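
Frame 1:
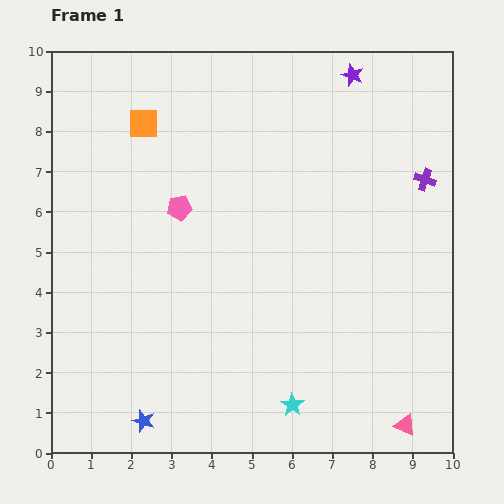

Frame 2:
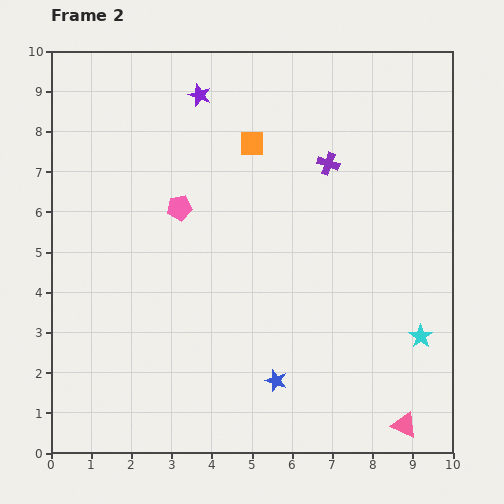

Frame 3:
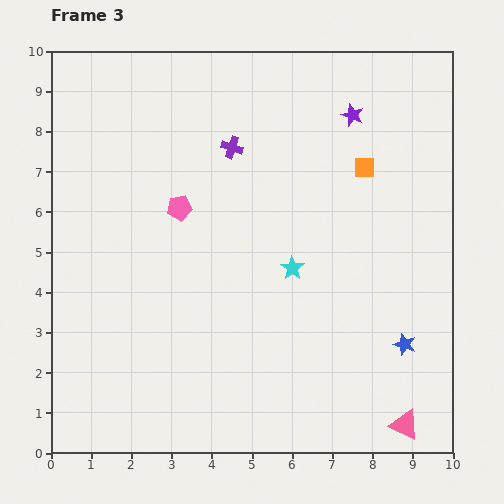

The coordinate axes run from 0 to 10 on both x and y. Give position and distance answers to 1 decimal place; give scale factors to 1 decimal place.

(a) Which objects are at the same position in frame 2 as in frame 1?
the pink pentagon, the pink triangle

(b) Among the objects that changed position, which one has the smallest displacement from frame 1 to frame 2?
the purple cross

(moved 2.4)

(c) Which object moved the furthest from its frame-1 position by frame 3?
the blue star

(moved 6.8; next 5.6)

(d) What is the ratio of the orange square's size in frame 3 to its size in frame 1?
0.7×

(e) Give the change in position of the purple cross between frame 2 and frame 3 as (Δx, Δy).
(-2.4, 0.4)

The purple cross was at (6.9, 7.2) in frame 2 and (4.5, 7.6) in frame 3.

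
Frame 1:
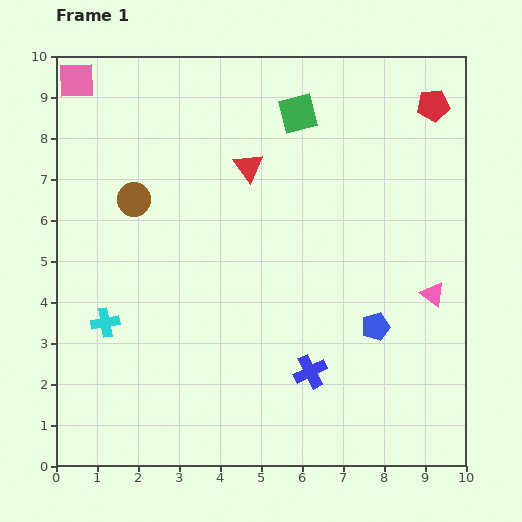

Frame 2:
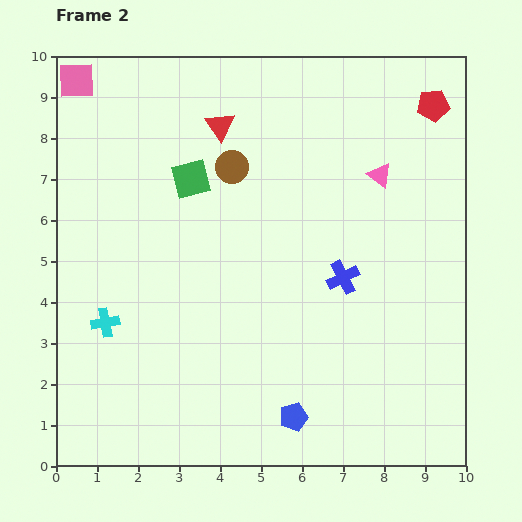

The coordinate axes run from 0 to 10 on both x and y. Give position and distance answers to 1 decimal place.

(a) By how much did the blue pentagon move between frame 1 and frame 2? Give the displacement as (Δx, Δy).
(-2.0, -2.2)

The blue pentagon was at (7.8, 3.4) in frame 1 and (5.8, 1.2) in frame 2.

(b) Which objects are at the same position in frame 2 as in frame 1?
the red pentagon, the pink square, the cyan cross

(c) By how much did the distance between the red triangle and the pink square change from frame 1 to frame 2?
-1.0

Distance in frame 1: 4.7. Distance in frame 2: 3.7.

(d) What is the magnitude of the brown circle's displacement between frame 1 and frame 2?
2.5

The brown circle moved from (1.9, 6.5) to (4.3, 7.3), a distance of √(2.4² + 0.8²) ≈ 2.5.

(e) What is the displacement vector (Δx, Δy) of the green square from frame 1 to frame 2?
(-2.6, -1.6)

The green square was at (5.9, 8.6) in frame 1 and (3.3, 7.0) in frame 2.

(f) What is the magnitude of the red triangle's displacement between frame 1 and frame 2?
1.2

The red triangle moved from (4.7, 7.3) to (4.0, 8.3), a distance of √(0.7² + 1.0²) ≈ 1.2.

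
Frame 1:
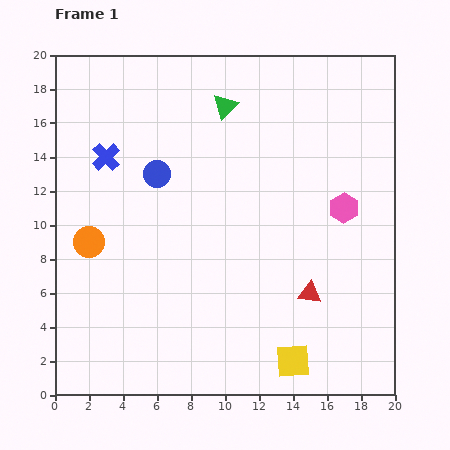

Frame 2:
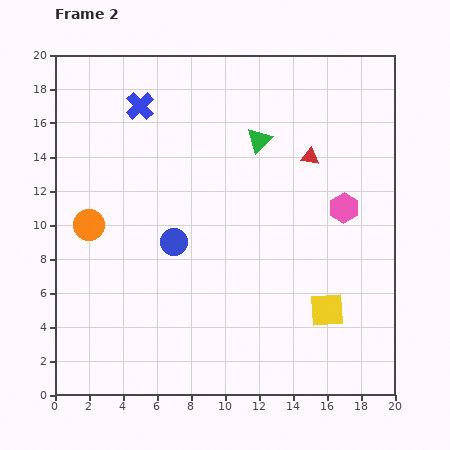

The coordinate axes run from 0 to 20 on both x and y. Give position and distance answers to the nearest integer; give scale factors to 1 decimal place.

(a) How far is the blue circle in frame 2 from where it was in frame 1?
4

The blue circle moved from (6, 13) to (7, 9), a distance of √(1² + 4²) ≈ 4.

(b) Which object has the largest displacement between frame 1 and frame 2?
the red triangle

(moved 8; next 4)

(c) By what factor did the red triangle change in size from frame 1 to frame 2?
0.8×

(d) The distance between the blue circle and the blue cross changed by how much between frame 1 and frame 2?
+5

Distance in frame 1: 3. Distance in frame 2: 8.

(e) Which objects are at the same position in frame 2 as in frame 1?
the pink hexagon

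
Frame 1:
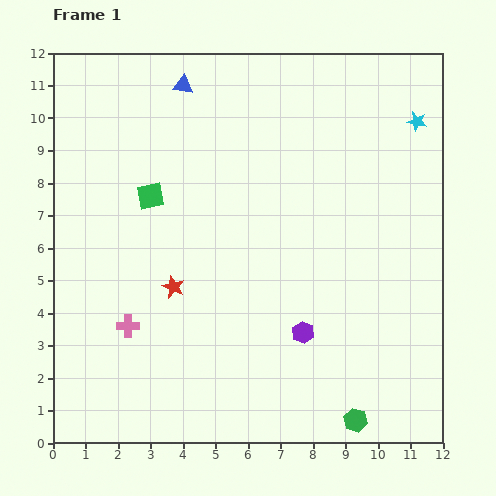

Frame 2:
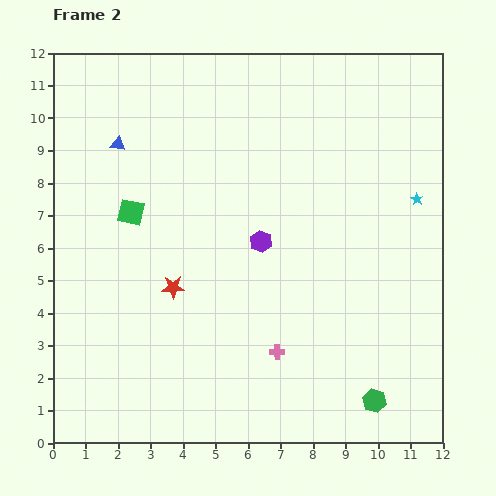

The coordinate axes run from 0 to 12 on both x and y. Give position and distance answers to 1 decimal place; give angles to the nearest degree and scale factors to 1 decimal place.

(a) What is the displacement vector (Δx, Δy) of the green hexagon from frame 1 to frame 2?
(0.6, 0.6)

The green hexagon was at (9.3, 0.7) in frame 1 and (9.9, 1.3) in frame 2.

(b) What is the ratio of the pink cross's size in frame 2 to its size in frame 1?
0.7×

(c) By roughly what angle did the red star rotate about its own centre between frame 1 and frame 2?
25° counter-clockwise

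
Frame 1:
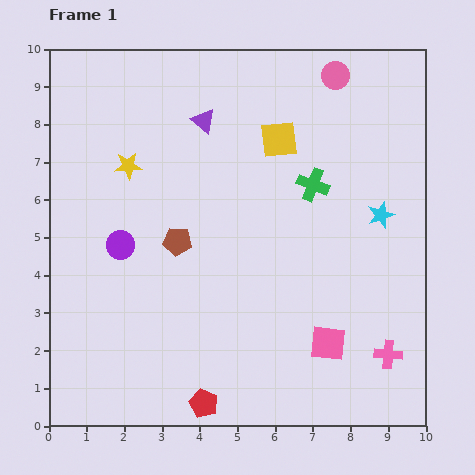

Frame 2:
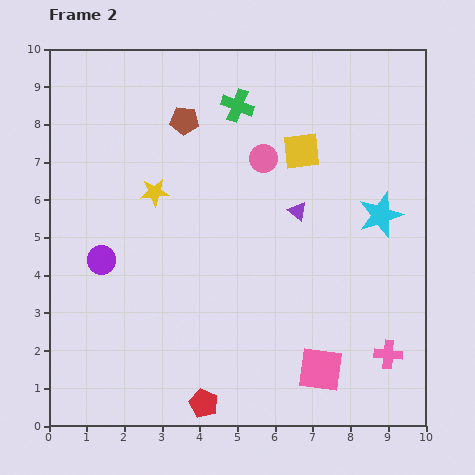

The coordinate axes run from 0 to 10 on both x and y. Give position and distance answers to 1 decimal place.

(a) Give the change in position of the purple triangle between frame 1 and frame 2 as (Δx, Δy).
(2.5, -2.4)

The purple triangle was at (4.1, 8.1) in frame 1 and (6.6, 5.7) in frame 2.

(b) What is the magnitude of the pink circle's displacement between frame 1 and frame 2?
2.9

The pink circle moved from (7.6, 9.3) to (5.7, 7.1), a distance of √(1.9² + 2.2²) ≈ 2.9.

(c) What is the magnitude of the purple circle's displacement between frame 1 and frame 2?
0.6

The purple circle moved from (1.9, 4.8) to (1.4, 4.4), a distance of √(0.5² + 0.4²) ≈ 0.6.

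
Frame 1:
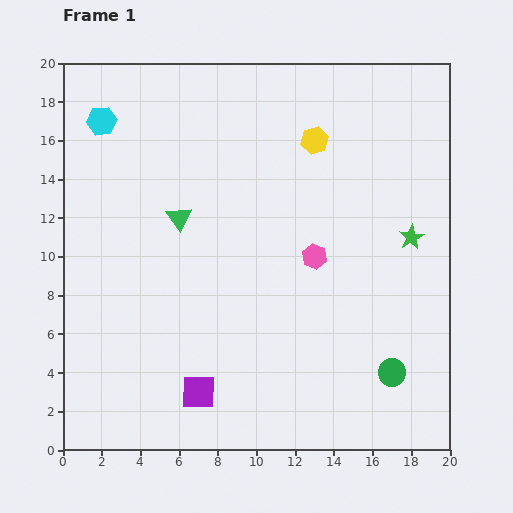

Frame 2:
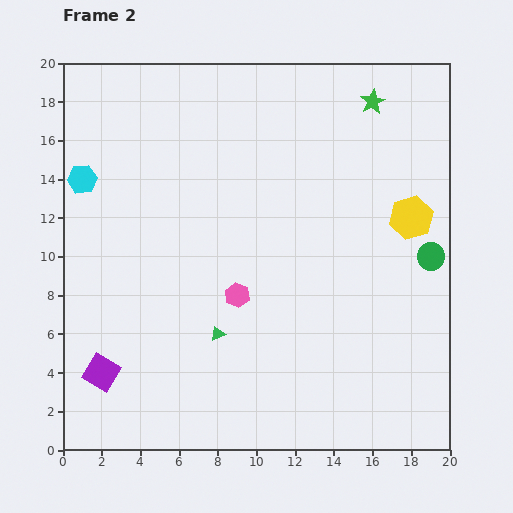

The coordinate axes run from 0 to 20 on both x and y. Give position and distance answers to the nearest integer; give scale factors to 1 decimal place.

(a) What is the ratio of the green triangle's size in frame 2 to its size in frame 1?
0.6×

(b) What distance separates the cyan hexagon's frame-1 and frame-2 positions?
3

The cyan hexagon moved from (2, 17) to (1, 14), a distance of √(1² + 3²) ≈ 3.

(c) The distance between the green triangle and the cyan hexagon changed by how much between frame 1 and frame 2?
+5

Distance in frame 1: 6. Distance in frame 2: 11.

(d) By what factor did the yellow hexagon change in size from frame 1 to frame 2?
1.6×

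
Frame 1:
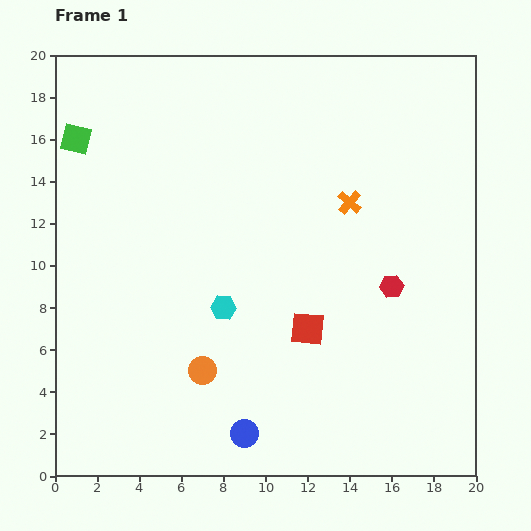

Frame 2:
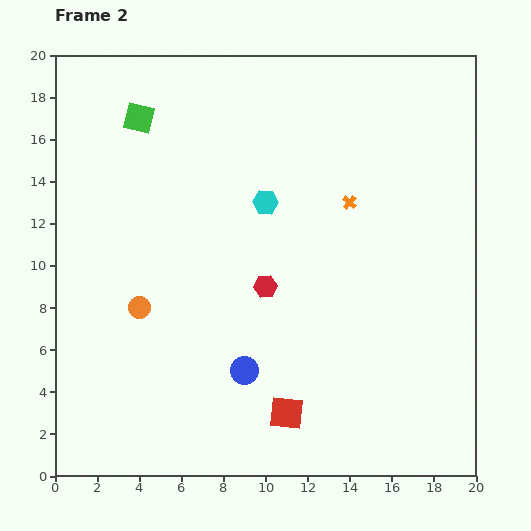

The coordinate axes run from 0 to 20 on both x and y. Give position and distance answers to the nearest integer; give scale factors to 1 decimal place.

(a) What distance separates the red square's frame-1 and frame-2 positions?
4

The red square moved from (12, 7) to (11, 3), a distance of √(1² + 4²) ≈ 4.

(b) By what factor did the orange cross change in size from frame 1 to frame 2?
0.6×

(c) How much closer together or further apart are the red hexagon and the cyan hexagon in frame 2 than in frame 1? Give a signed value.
-4

Distance in frame 1: 8. Distance in frame 2: 4.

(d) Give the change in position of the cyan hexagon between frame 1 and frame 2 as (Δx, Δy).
(2, 5)

The cyan hexagon was at (8, 8) in frame 1 and (10, 13) in frame 2.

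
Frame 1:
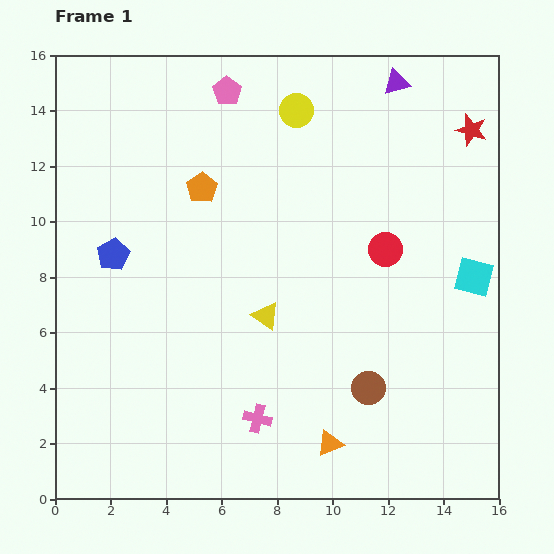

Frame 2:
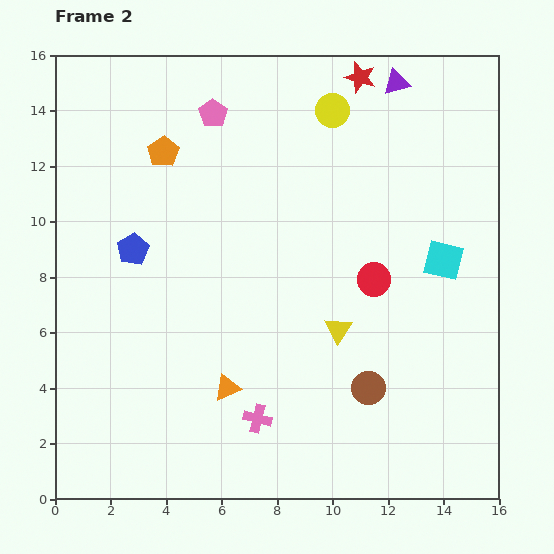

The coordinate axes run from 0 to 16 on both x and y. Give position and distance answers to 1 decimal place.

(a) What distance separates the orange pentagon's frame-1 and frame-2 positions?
1.9

The orange pentagon moved from (5.3, 11.2) to (3.9, 12.5), a distance of √(1.4² + 1.3²) ≈ 1.9.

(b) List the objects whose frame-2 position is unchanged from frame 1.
the purple triangle, the brown circle, the pink cross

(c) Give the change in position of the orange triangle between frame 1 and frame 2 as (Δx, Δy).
(-3.7, 2.0)

The orange triangle was at (9.9, 2.0) in frame 1 and (6.2, 4.0) in frame 2.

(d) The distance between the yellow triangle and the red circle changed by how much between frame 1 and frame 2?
-2.7

Distance in frame 1: 4.9. Distance in frame 2: 2.2.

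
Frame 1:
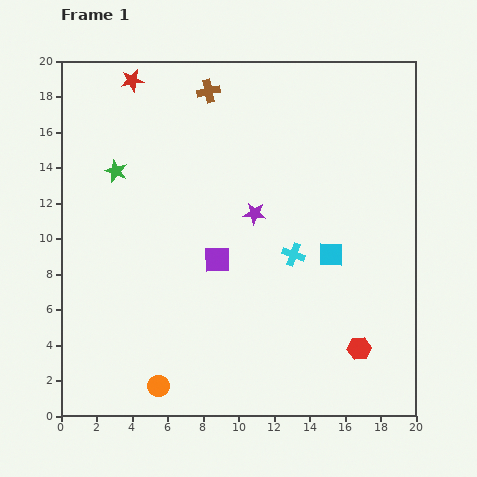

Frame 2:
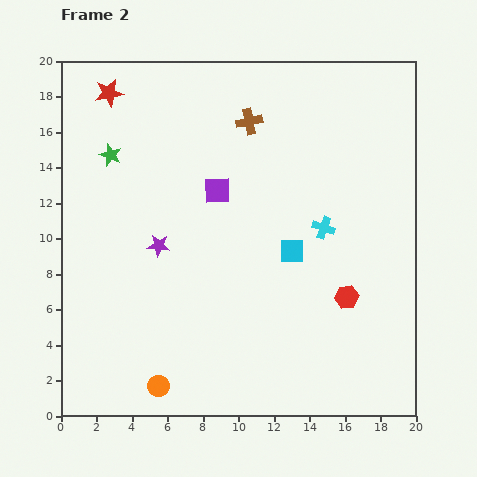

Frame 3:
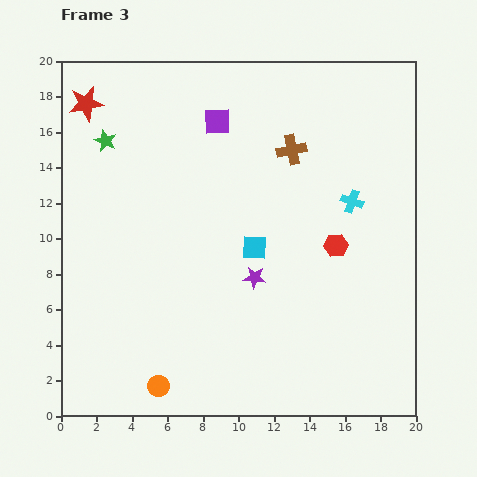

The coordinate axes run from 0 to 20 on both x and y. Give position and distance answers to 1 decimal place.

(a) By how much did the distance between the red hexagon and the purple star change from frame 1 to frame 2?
+1.4

Distance in frame 1: 9.6. Distance in frame 2: 11.0.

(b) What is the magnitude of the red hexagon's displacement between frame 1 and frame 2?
3.0

The red hexagon moved from (16.8, 3.8) to (16.1, 6.7), a distance of √(0.7² + 2.9²) ≈ 3.0.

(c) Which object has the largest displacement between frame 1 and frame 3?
the purple square

(moved 7.8; next 5.9)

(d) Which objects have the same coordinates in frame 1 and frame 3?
the orange circle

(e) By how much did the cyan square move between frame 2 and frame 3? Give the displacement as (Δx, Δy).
(-2.1, 0.2)

The cyan square was at (13.0, 9.3) in frame 2 and (10.9, 9.5) in frame 3.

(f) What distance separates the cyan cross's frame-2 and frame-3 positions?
2.2

The cyan cross moved from (14.8, 10.6) to (16.4, 12.1), a distance of √(1.6² + 1.5²) ≈ 2.2.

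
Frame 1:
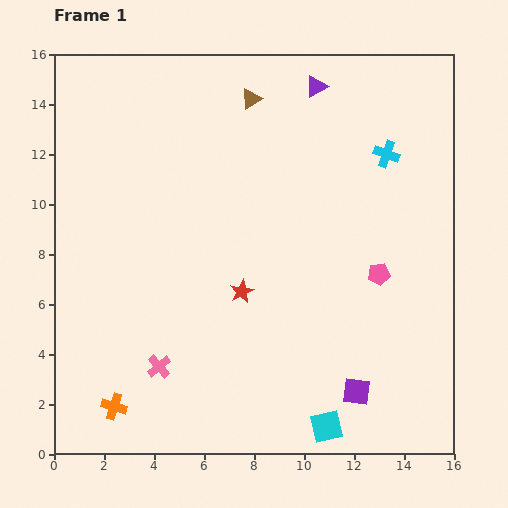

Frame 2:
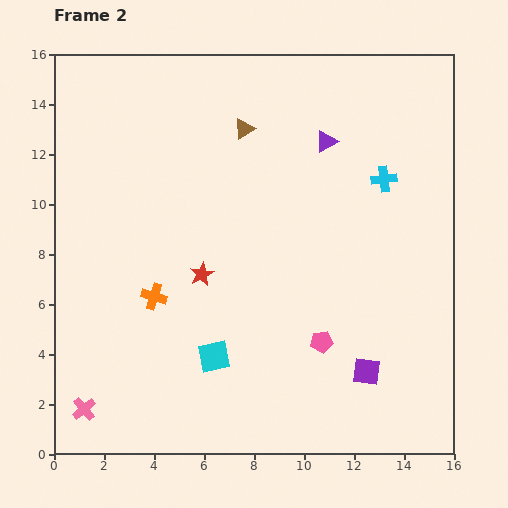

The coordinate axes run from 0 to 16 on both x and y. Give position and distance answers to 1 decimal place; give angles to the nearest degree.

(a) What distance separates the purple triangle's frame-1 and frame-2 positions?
2.2

The purple triangle moved from (10.5, 14.7) to (10.9, 12.5), a distance of √(0.4² + 2.2²) ≈ 2.2.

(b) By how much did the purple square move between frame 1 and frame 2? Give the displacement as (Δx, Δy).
(0.4, 0.8)

The purple square was at (12.1, 2.5) in frame 1 and (12.5, 3.3) in frame 2.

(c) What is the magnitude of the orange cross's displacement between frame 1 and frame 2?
4.7

The orange cross moved from (2.4, 1.9) to (4.0, 6.3), a distance of √(1.6² + 4.4²) ≈ 4.7.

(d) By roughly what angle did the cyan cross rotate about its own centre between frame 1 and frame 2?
28° counter-clockwise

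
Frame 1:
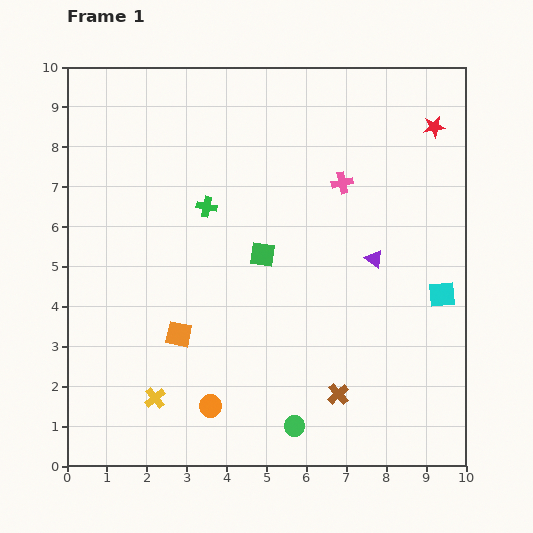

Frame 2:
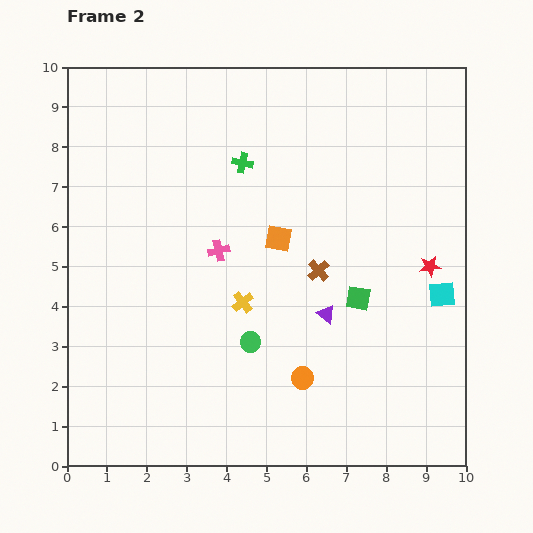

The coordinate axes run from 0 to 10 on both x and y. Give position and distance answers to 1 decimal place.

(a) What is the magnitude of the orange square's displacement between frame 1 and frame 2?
3.5

The orange square moved from (2.8, 3.3) to (5.3, 5.7), a distance of √(2.5² + 2.4²) ≈ 3.5.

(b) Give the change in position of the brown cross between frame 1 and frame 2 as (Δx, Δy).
(-0.5, 3.1)

The brown cross was at (6.8, 1.8) in frame 1 and (6.3, 4.9) in frame 2.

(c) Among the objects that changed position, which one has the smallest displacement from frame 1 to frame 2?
the green cross

(moved 1.4)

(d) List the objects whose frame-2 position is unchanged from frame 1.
the cyan square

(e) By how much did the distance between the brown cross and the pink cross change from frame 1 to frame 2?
-2.8

Distance in frame 1: 5.3. Distance in frame 2: 2.5.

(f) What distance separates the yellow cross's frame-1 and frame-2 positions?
3.3

The yellow cross moved from (2.2, 1.7) to (4.4, 4.1), a distance of √(2.2² + 2.4²) ≈ 3.3.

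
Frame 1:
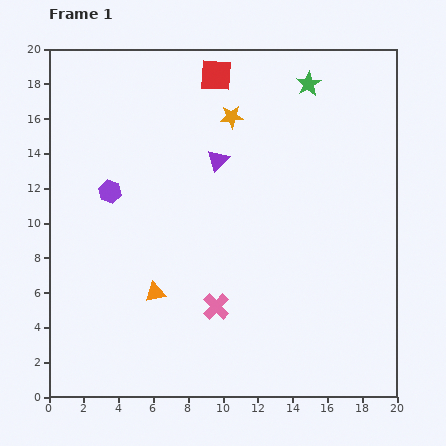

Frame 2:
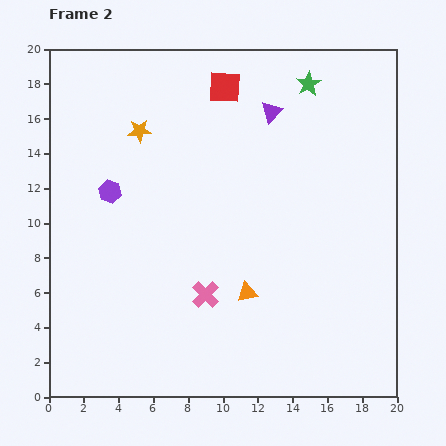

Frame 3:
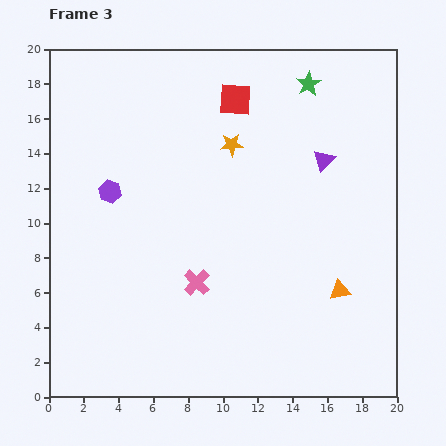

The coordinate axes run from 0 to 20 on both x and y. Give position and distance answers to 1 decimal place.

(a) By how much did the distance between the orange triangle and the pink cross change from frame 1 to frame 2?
-1.2

Distance in frame 1: 3.6. Distance in frame 2: 2.4.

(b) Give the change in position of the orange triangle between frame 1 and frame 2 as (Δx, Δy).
(5.3, 0.0)

The orange triangle was at (6.1, 6.0) in frame 1 and (11.4, 6.0) in frame 2.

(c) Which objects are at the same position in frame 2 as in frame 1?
the green star, the purple hexagon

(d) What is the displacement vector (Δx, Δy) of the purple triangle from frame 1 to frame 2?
(3.1, 2.8)

The purple triangle was at (9.7, 13.6) in frame 1 and (12.8, 16.4) in frame 2.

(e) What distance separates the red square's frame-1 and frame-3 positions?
1.8

The red square moved from (9.6, 18.5) to (10.7, 17.1), a distance of √(1.1² + 1.4²) ≈ 1.8.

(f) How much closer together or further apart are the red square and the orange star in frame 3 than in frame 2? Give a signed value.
-2.9

Distance in frame 2: 5.5. Distance in frame 3: 2.6.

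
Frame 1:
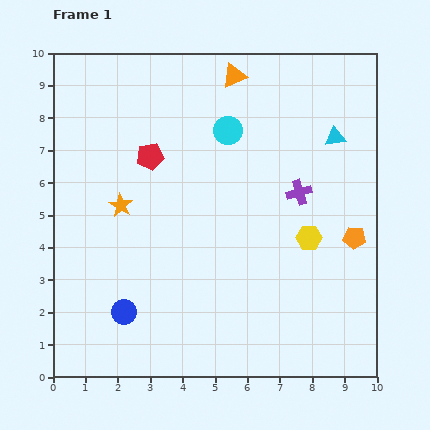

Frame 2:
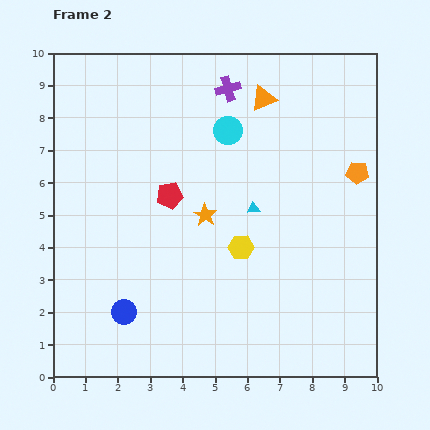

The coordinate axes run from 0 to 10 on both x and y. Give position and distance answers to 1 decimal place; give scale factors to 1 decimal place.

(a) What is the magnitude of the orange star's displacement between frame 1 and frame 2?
2.6

The orange star moved from (2.1, 5.3) to (4.7, 5.0), a distance of √(2.6² + 0.3²) ≈ 2.6.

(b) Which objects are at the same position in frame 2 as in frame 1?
the blue circle, the cyan circle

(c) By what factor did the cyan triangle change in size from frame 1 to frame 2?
0.6×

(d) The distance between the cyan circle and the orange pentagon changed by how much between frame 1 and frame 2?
-0.9

Distance in frame 1: 5.1. Distance in frame 2: 4.2.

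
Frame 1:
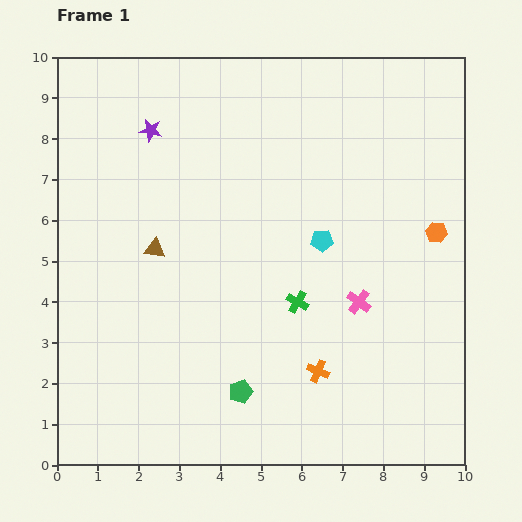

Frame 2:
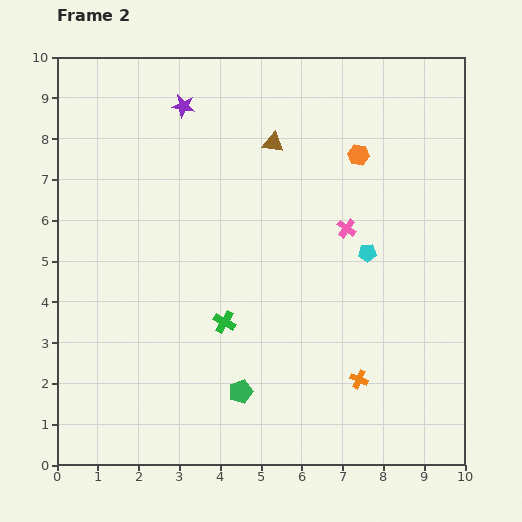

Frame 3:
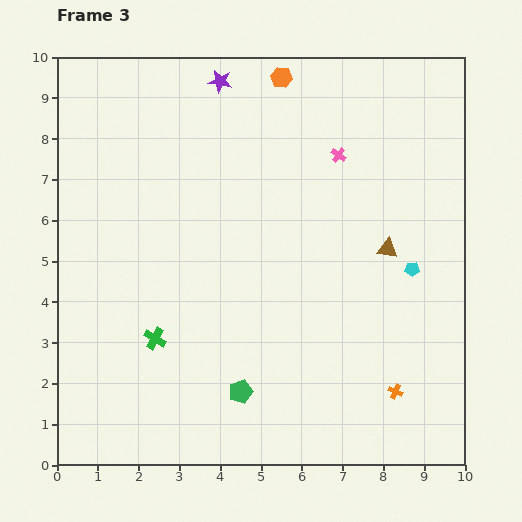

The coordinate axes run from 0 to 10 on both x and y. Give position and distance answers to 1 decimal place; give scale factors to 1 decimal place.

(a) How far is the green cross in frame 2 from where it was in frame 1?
1.9

The green cross moved from (5.9, 4.0) to (4.1, 3.5), a distance of √(1.8² + 0.5²) ≈ 1.9.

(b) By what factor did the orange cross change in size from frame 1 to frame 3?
0.7×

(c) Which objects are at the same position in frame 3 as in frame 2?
the green pentagon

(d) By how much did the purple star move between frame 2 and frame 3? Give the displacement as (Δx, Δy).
(0.9, 0.6)

The purple star was at (3.1, 8.8) in frame 2 and (4.0, 9.4) in frame 3.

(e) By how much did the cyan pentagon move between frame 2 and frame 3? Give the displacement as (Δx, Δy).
(1.1, -0.4)

The cyan pentagon was at (7.6, 5.2) in frame 2 and (8.7, 4.8) in frame 3.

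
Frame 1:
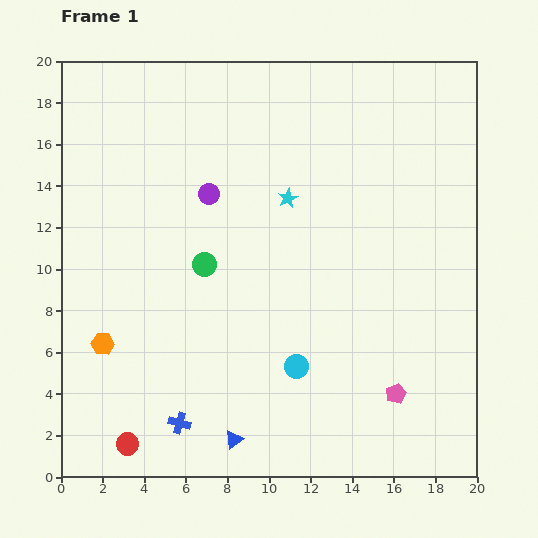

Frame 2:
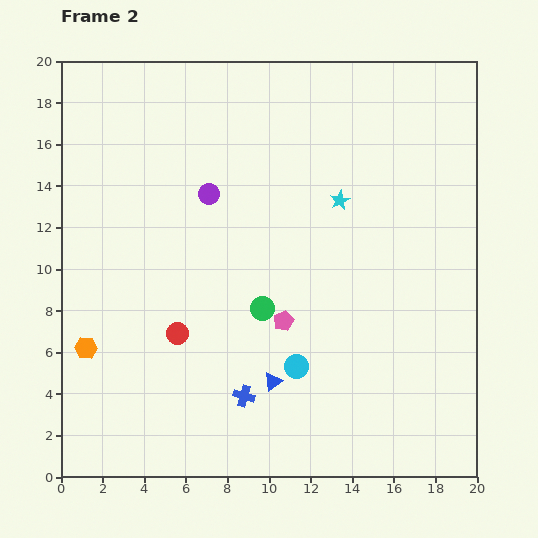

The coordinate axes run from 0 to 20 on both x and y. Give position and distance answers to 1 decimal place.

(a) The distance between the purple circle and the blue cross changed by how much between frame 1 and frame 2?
-1.3

Distance in frame 1: 11.1. Distance in frame 2: 9.8.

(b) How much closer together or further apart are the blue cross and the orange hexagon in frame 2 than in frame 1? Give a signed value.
+2.6

Distance in frame 1: 5.3. Distance in frame 2: 7.9.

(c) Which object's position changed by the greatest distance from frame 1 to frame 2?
the pink pentagon

(moved 6.4; next 5.8)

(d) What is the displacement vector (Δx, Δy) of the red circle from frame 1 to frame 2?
(2.4, 5.3)

The red circle was at (3.2, 1.6) in frame 1 and (5.6, 6.9) in frame 2.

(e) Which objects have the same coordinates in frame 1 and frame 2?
the purple circle, the cyan circle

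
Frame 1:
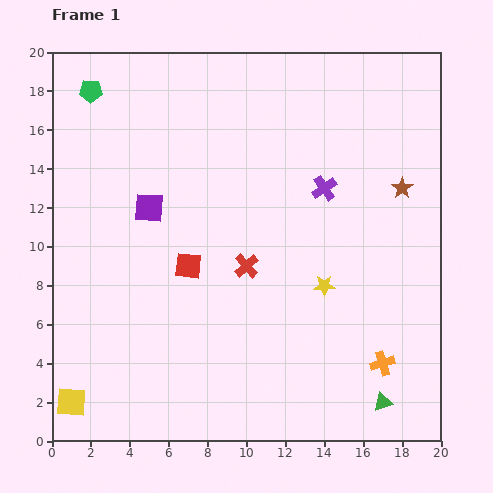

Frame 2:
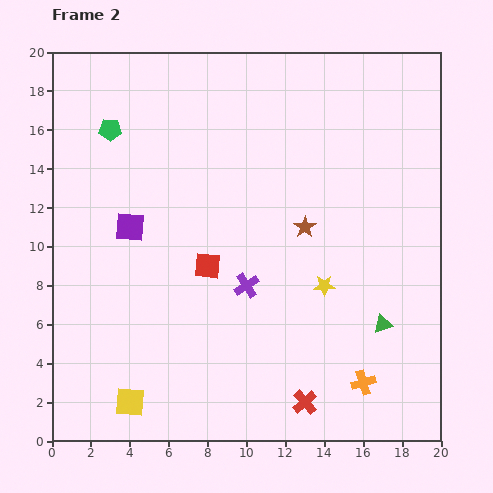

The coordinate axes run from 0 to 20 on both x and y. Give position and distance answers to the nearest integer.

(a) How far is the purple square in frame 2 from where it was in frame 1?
1

The purple square moved from (5, 12) to (4, 11), a distance of √(1² + 1²) ≈ 1.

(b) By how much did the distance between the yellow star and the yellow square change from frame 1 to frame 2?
-2

Distance in frame 1: 14. Distance in frame 2: 12.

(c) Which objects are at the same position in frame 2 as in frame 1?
the yellow star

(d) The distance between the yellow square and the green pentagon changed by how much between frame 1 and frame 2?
-2

Distance in frame 1: 16. Distance in frame 2: 14.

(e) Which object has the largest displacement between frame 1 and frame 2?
the red cross

(moved 8; next 6)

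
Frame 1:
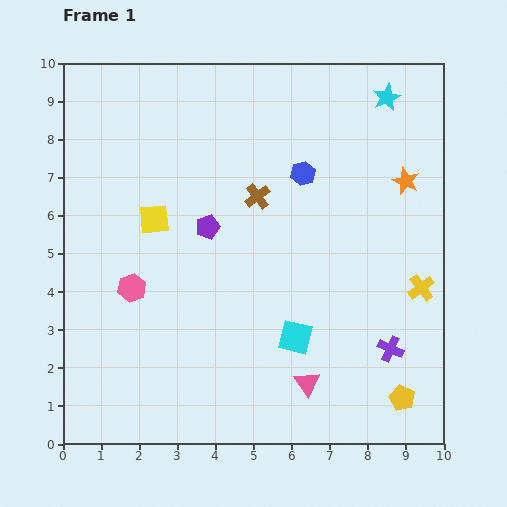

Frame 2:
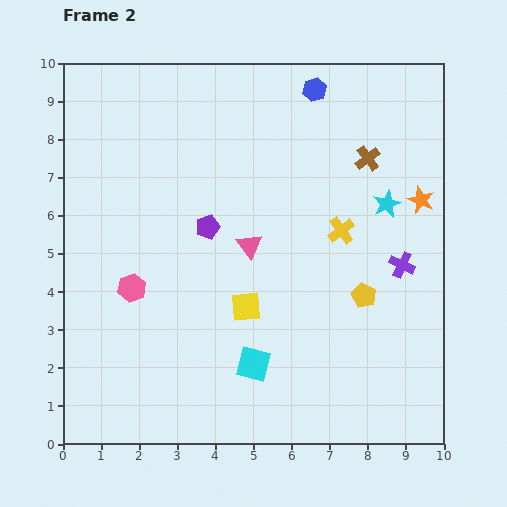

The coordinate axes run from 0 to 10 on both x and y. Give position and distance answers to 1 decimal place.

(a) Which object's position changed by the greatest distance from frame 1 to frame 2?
the pink triangle

(moved 3.9; next 3.3)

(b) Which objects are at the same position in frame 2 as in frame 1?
the purple pentagon, the pink hexagon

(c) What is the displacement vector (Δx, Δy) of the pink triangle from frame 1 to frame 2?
(-1.5, 3.6)

The pink triangle was at (6.4, 1.6) in frame 1 and (4.9, 5.2) in frame 2.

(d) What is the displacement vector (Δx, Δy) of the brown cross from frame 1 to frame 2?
(2.9, 1.0)

The brown cross was at (5.1, 6.5) in frame 1 and (8.0, 7.5) in frame 2.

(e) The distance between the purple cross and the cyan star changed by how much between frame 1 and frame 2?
-5.0

Distance in frame 1: 6.6. Distance in frame 2: 1.6.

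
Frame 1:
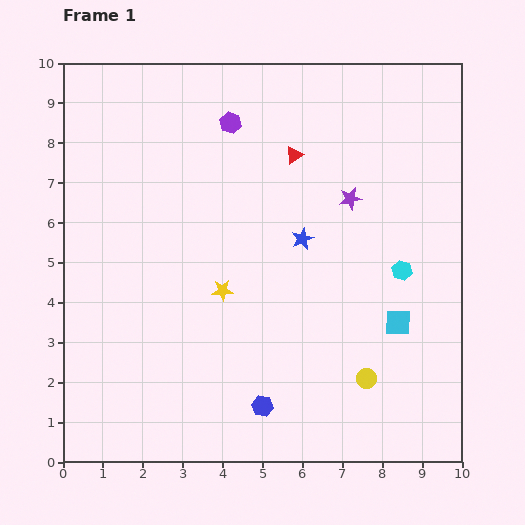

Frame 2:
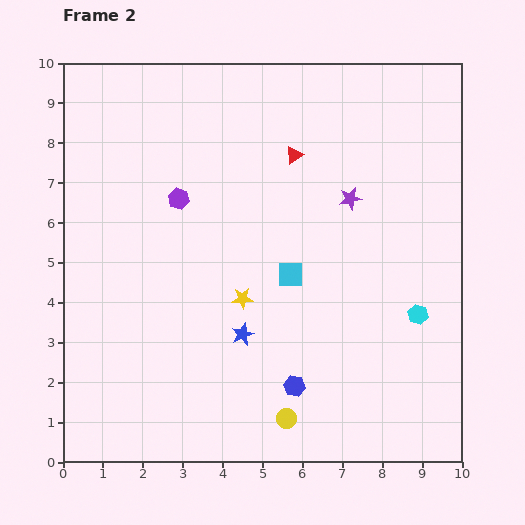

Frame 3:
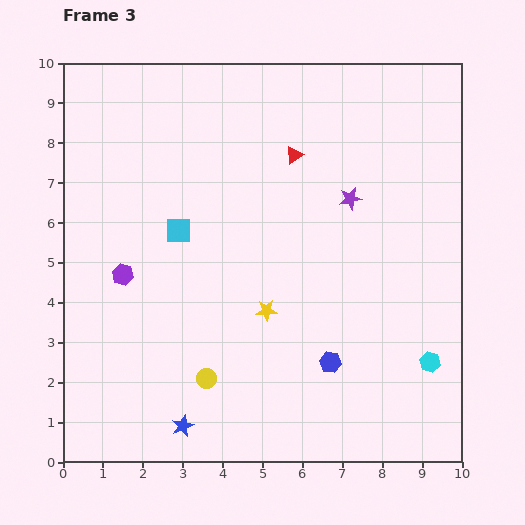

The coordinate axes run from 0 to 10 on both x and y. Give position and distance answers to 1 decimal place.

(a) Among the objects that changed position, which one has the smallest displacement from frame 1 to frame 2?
the yellow star

(moved 0.5)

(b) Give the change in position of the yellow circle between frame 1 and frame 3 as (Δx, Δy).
(-4.0, 0.0)

The yellow circle was at (7.6, 2.1) in frame 1 and (3.6, 2.1) in frame 3.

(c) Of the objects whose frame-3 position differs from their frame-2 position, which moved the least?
the yellow star

(moved 0.7)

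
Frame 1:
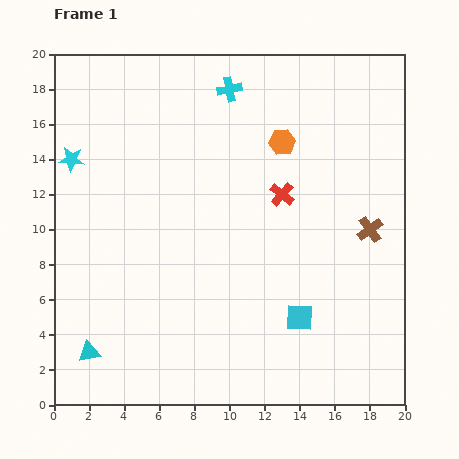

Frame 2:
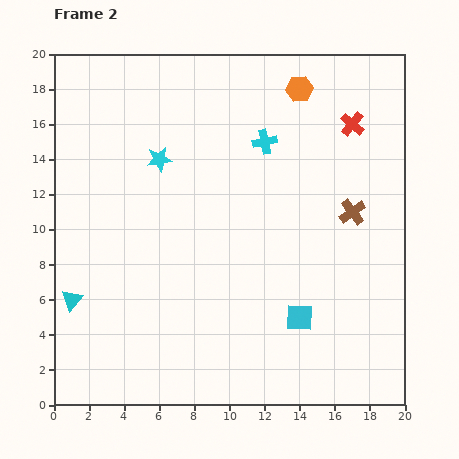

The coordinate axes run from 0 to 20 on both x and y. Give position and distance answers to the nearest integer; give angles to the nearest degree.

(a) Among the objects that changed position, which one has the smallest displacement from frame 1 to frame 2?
the brown cross

(moved 1)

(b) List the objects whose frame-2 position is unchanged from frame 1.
the cyan square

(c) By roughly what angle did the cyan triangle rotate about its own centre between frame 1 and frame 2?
37° counter-clockwise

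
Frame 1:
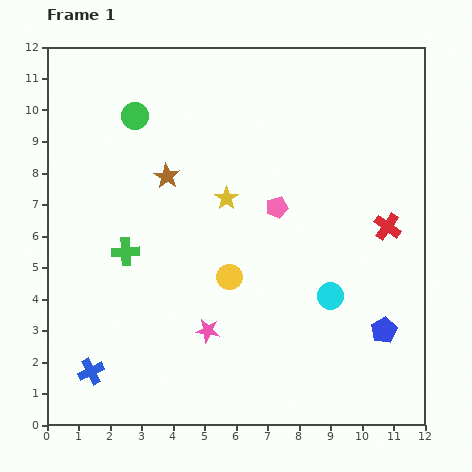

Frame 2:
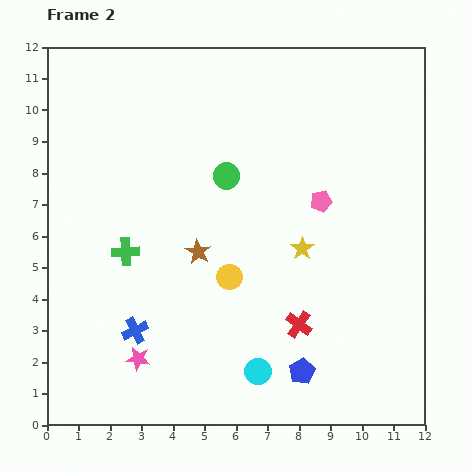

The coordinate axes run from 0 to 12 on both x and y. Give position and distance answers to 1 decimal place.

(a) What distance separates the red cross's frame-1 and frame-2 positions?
4.2

The red cross moved from (10.8, 6.3) to (8.0, 3.2), a distance of √(2.8² + 3.1²) ≈ 4.2.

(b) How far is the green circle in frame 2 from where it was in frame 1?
3.5

The green circle moved from (2.8, 9.8) to (5.7, 7.9), a distance of √(2.9² + 1.9²) ≈ 3.5.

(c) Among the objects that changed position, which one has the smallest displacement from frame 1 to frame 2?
the pink pentagon

(moved 1.4)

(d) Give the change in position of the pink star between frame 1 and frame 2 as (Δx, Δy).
(-2.2, -0.9)

The pink star was at (5.1, 3.0) in frame 1 and (2.9, 2.1) in frame 2.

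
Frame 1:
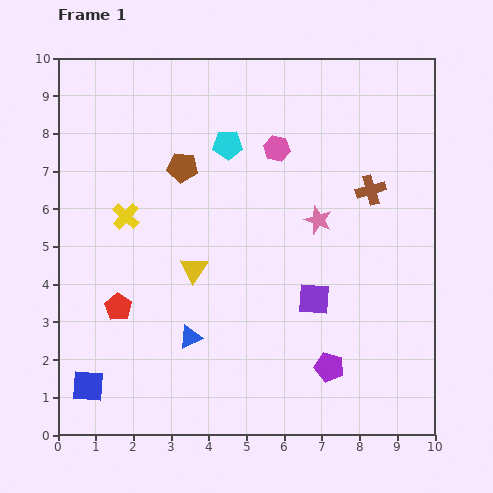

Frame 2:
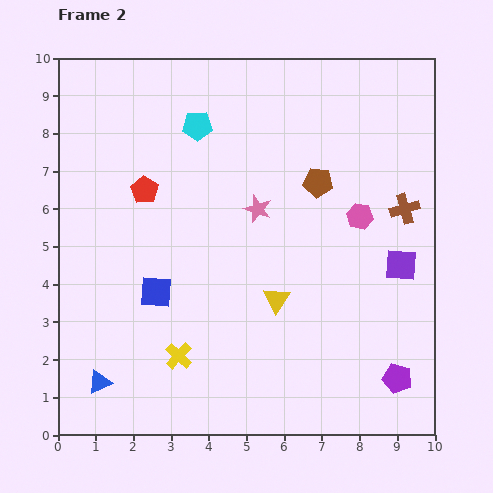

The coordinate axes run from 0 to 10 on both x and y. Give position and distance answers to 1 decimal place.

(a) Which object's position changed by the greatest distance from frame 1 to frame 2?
the yellow cross

(moved 4.0; next 3.6)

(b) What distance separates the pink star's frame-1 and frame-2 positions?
1.6

The pink star moved from (6.9, 5.7) to (5.3, 6.0), a distance of √(1.6² + 0.3²) ≈ 1.6.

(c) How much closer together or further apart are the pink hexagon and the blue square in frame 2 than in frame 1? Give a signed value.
-2.2

Distance in frame 1: 8.0. Distance in frame 2: 5.8.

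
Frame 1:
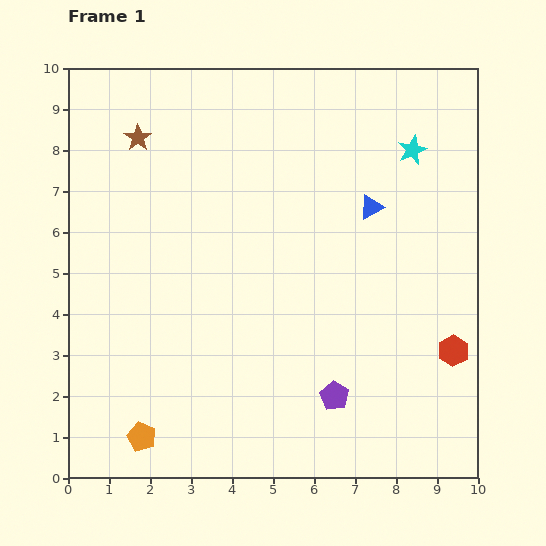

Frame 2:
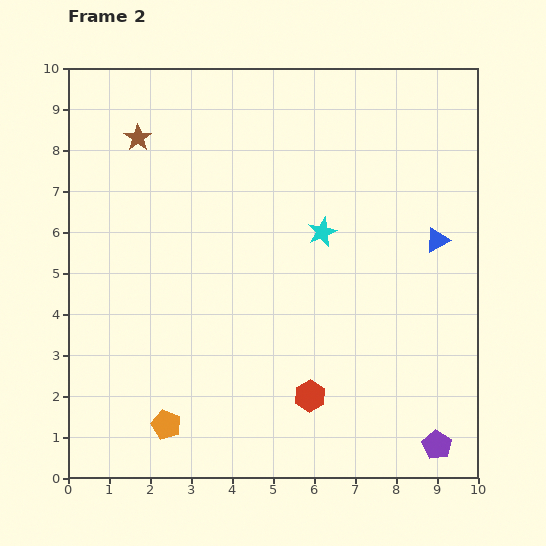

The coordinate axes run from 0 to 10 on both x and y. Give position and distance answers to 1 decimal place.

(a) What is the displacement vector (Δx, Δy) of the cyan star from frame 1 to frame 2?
(-2.2, -2.0)

The cyan star was at (8.4, 8.0) in frame 1 and (6.2, 6.0) in frame 2.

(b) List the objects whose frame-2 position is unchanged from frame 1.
the brown star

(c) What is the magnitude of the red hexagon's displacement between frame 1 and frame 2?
3.7

The red hexagon moved from (9.4, 3.1) to (5.9, 2.0), a distance of √(3.5² + 1.1²) ≈ 3.7.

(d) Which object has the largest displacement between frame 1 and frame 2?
the red hexagon

(moved 3.7; next 3.0)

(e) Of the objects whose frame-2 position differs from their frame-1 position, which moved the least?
the orange pentagon

(moved 0.7)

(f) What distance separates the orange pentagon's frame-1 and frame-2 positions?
0.7

The orange pentagon moved from (1.8, 1.0) to (2.4, 1.3), a distance of √(0.6² + 0.3²) ≈ 0.7.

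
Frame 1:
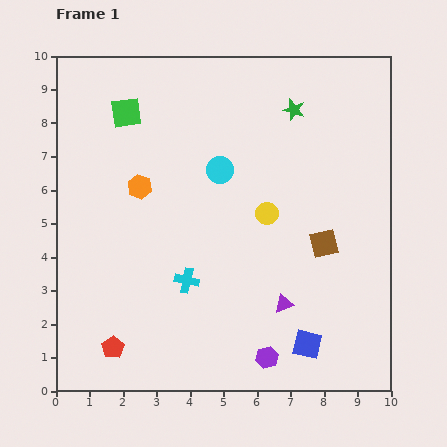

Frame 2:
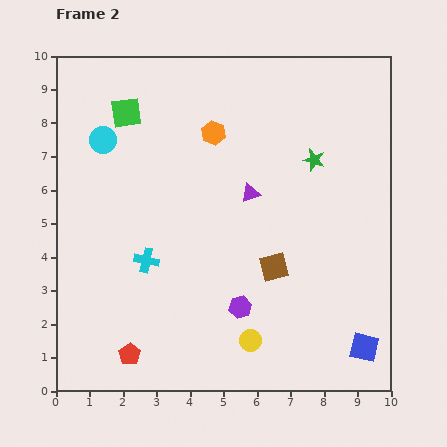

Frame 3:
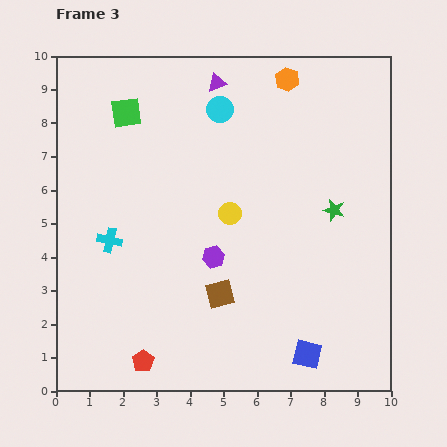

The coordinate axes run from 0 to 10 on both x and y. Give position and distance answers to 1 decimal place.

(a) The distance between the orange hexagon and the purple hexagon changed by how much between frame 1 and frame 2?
-1.1

Distance in frame 1: 6.4. Distance in frame 2: 5.3.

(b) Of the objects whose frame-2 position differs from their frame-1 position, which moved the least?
the red pentagon

(moved 0.5)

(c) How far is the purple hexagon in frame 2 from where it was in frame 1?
1.7

The purple hexagon moved from (6.3, 1.0) to (5.5, 2.5), a distance of √(0.8² + 1.5²) ≈ 1.7.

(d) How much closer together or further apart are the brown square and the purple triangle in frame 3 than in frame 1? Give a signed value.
+4.1

Distance in frame 1: 2.2. Distance in frame 3: 6.3.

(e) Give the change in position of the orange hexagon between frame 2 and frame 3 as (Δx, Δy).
(2.2, 1.6)

The orange hexagon was at (4.7, 7.7) in frame 2 and (6.9, 9.3) in frame 3.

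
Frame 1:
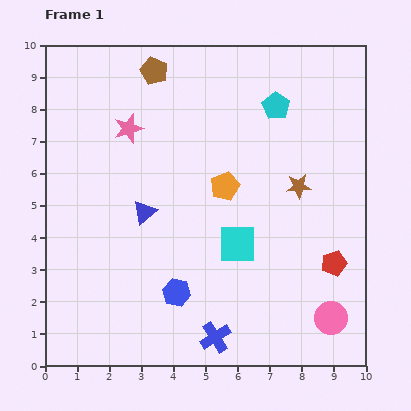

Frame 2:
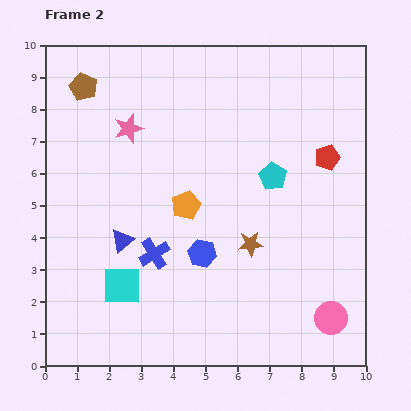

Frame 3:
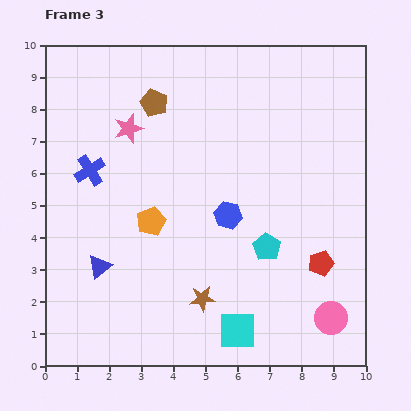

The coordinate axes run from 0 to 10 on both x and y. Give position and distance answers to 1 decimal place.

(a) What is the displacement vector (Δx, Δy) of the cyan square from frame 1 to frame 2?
(-3.6, -1.3)

The cyan square was at (6.0, 3.8) in frame 1 and (2.4, 2.5) in frame 2.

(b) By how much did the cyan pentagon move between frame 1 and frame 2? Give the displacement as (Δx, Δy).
(-0.1, -2.2)

The cyan pentagon was at (7.2, 8.1) in frame 1 and (7.1, 5.9) in frame 2.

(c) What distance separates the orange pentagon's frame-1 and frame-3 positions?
2.5

The orange pentagon moved from (5.6, 5.6) to (3.3, 4.5), a distance of √(2.3² + 1.1²) ≈ 2.5.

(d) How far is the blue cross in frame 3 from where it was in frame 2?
3.3

The blue cross moved from (3.4, 3.5) to (1.4, 6.1), a distance of √(2.0² + 2.6²) ≈ 3.3.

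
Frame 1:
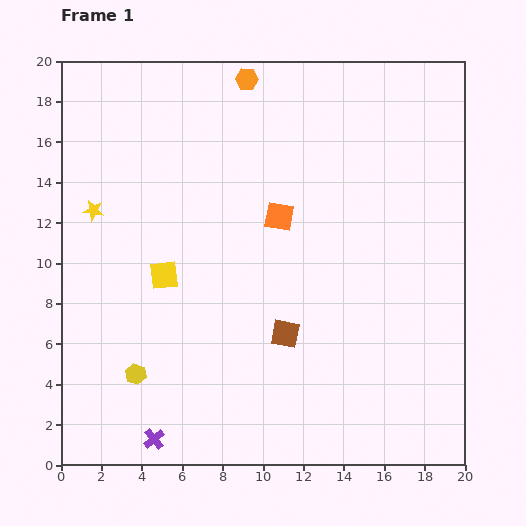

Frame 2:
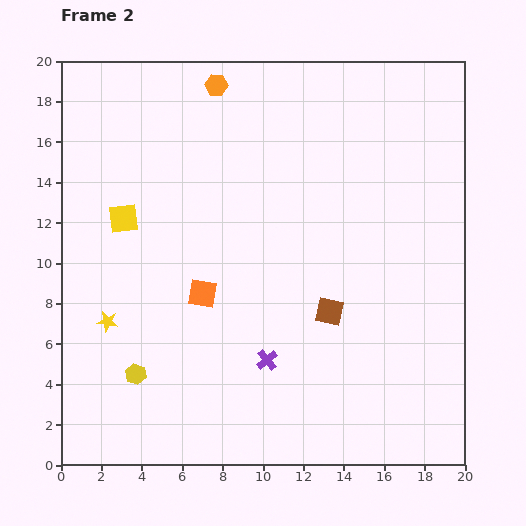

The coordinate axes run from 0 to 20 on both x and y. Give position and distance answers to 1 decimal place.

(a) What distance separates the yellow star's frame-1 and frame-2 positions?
5.5

The yellow star moved from (1.6, 12.6) to (2.3, 7.1), a distance of √(0.7² + 5.5²) ≈ 5.5.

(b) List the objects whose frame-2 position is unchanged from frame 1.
the yellow hexagon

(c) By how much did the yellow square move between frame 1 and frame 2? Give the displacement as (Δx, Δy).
(-2.0, 2.8)

The yellow square was at (5.1, 9.4) in frame 1 and (3.1, 12.2) in frame 2.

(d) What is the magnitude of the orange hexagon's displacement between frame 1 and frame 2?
1.5

The orange hexagon moved from (9.2, 19.1) to (7.7, 18.8), a distance of √(1.5² + 0.3²) ≈ 1.5.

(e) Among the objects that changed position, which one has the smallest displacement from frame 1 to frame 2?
the orange hexagon

(moved 1.5)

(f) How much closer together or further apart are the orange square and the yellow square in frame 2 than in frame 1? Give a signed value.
-1.0

Distance in frame 1: 6.4. Distance in frame 2: 5.4.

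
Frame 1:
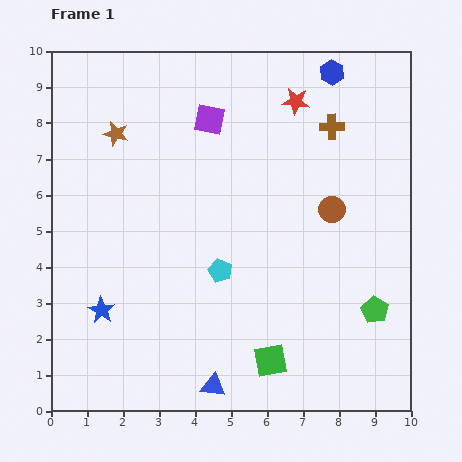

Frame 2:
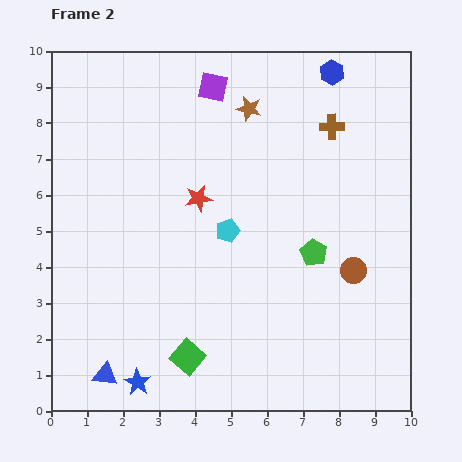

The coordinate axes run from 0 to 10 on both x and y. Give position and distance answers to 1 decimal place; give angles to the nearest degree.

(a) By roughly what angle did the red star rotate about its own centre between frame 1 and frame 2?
18° counter-clockwise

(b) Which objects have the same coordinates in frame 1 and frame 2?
the blue hexagon, the brown cross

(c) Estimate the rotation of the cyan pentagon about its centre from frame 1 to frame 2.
30° clockwise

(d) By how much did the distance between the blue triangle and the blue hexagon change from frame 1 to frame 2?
+1.2

Distance in frame 1: 9.3. Distance in frame 2: 10.5.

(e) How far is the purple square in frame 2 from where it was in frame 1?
0.9

The purple square moved from (4.4, 8.1) to (4.5, 9.0), a distance of √(0.1² + 0.9²) ≈ 0.9.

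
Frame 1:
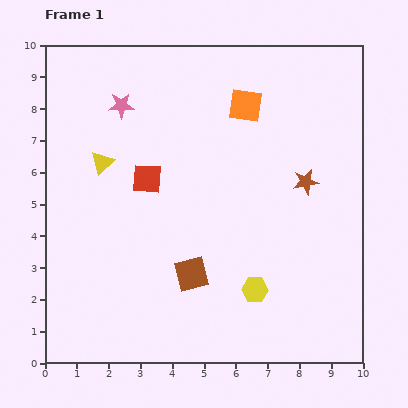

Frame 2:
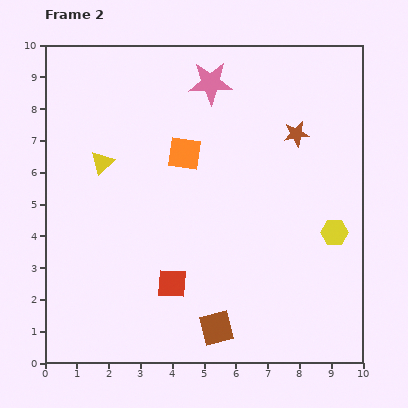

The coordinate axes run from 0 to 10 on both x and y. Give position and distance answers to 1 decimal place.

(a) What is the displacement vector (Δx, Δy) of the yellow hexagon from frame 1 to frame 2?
(2.5, 1.8)

The yellow hexagon was at (6.6, 2.3) in frame 1 and (9.1, 4.1) in frame 2.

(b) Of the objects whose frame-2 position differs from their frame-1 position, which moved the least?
the brown star

(moved 1.5)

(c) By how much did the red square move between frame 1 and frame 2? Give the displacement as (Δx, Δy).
(0.8, -3.3)

The red square was at (3.2, 5.8) in frame 1 and (4.0, 2.5) in frame 2.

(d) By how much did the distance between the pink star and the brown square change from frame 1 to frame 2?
+2.0

Distance in frame 1: 5.7. Distance in frame 2: 7.7.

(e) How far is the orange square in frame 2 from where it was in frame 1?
2.4

The orange square moved from (6.3, 8.1) to (4.4, 6.6), a distance of √(1.9² + 1.5²) ≈ 2.4.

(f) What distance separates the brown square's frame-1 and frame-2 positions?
1.9

The brown square moved from (4.6, 2.8) to (5.4, 1.1), a distance of √(0.8² + 1.7²) ≈ 1.9.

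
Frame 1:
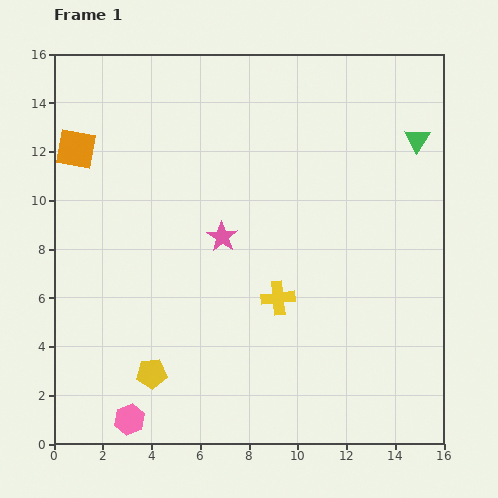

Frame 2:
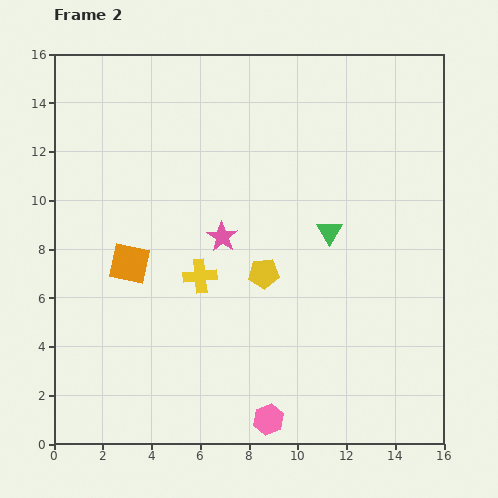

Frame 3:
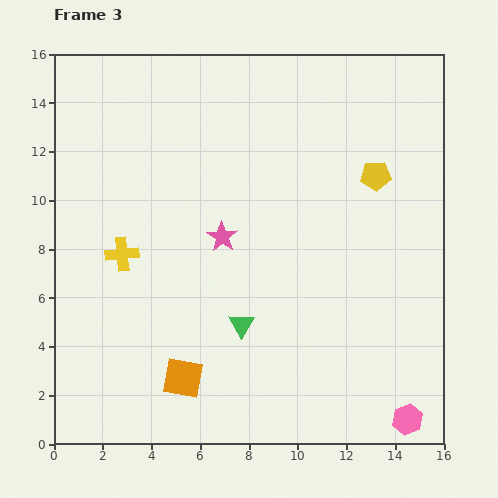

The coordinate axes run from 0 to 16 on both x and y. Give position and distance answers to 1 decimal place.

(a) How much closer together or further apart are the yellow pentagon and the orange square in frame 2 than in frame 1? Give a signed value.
-4.2

Distance in frame 1: 9.7. Distance in frame 2: 5.5.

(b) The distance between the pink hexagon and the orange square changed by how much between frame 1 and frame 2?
-2.7

Distance in frame 1: 11.3. Distance in frame 2: 8.6.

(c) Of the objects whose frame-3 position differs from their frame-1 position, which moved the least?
the yellow cross

(moved 6.6)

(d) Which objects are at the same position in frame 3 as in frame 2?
the pink star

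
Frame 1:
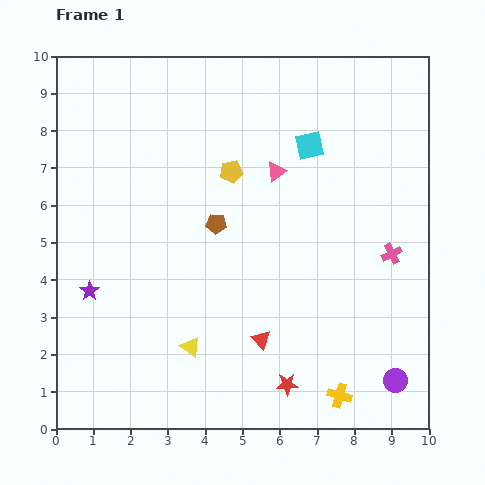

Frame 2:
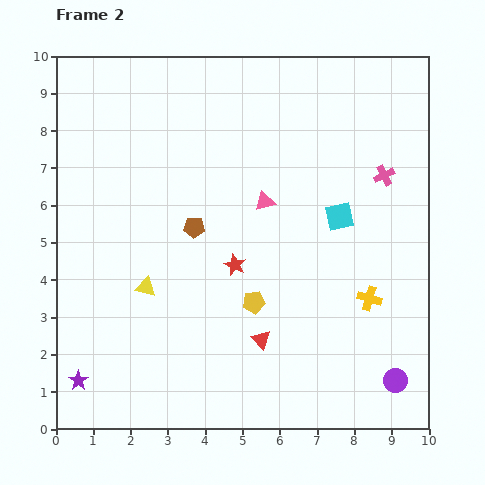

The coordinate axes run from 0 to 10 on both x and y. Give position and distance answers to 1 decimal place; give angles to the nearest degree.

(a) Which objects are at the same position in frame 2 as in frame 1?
the red triangle, the purple circle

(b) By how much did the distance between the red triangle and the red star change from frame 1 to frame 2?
+0.7

Distance in frame 1: 1.4. Distance in frame 2: 2.1.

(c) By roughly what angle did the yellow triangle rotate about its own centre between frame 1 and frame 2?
23° counter-clockwise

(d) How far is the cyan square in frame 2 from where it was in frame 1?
2.1

The cyan square moved from (6.8, 7.6) to (7.6, 5.7), a distance of √(0.8² + 1.9²) ≈ 2.1.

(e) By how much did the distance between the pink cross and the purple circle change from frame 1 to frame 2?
+2.1

Distance in frame 1: 3.4. Distance in frame 2: 5.5.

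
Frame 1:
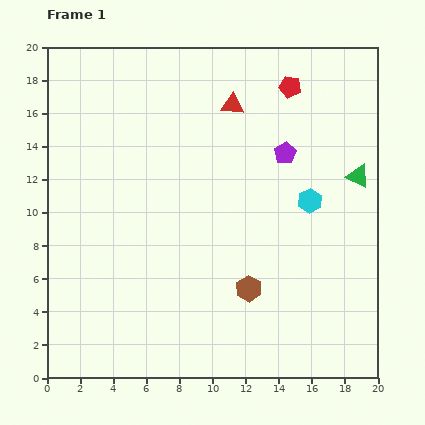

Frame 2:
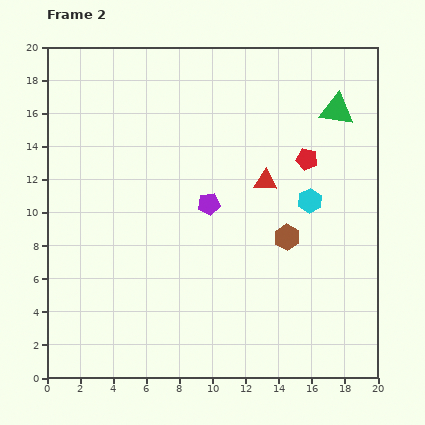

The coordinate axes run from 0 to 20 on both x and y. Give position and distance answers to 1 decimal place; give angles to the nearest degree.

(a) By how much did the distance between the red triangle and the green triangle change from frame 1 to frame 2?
-2.6

Distance in frame 1: 8.7. Distance in frame 2: 6.1.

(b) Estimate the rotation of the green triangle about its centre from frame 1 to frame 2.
17° counter-clockwise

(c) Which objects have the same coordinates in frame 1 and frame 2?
the cyan hexagon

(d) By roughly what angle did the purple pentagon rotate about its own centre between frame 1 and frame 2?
24° clockwise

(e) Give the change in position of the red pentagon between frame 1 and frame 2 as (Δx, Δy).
(1.0, -4.4)

The red pentagon was at (14.7, 17.6) in frame 1 and (15.7, 13.2) in frame 2.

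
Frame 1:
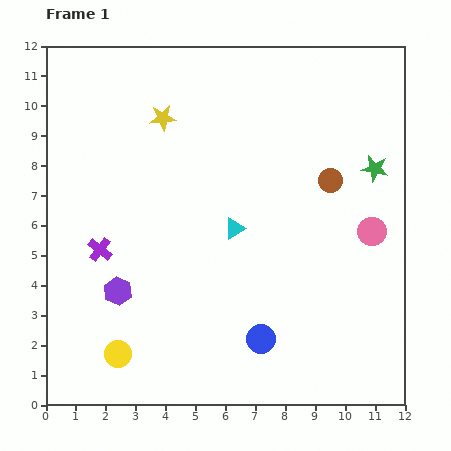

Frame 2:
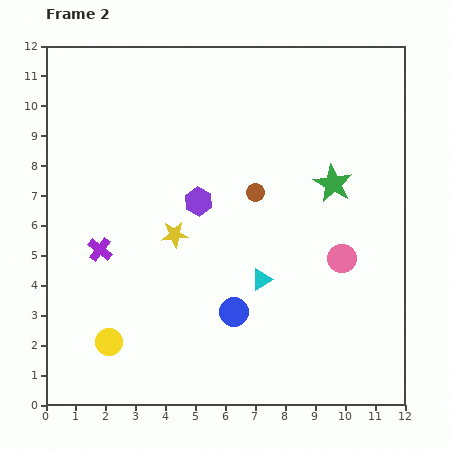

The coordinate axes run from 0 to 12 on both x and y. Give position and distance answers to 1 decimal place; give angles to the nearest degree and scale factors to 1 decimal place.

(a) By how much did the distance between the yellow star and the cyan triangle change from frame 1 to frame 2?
-1.1

Distance in frame 1: 4.4. Distance in frame 2: 3.3.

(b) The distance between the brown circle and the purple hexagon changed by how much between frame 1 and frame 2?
-6.1

Distance in frame 1: 8.0. Distance in frame 2: 1.9.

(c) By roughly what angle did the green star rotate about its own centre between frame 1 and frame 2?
20° clockwise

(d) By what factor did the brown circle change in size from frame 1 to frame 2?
0.7×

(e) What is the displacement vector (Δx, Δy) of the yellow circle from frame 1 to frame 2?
(-0.3, 0.4)

The yellow circle was at (2.4, 1.7) in frame 1 and (2.1, 2.1) in frame 2.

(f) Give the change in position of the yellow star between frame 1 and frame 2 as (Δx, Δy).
(0.4, -3.9)

The yellow star was at (3.9, 9.6) in frame 1 and (4.3, 5.7) in frame 2.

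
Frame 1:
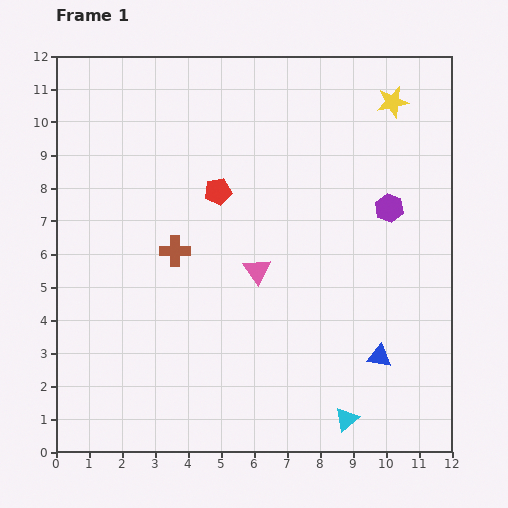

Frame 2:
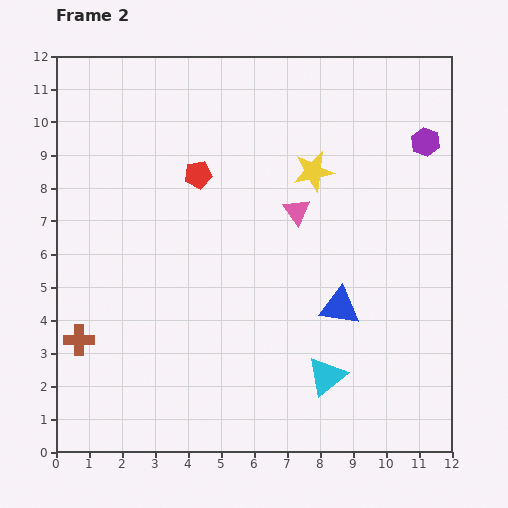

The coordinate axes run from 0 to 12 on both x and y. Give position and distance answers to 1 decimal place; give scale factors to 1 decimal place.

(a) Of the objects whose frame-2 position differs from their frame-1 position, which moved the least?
the red pentagon

(moved 0.8)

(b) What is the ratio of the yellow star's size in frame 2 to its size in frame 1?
1.3×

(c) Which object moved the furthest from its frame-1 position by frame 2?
the brown cross

(moved 4.0; next 3.2)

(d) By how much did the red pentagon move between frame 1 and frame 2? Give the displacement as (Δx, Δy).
(-0.6, 0.5)

The red pentagon was at (4.9, 7.9) in frame 1 and (4.3, 8.4) in frame 2.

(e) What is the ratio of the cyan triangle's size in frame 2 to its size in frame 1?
1.6×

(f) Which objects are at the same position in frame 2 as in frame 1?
none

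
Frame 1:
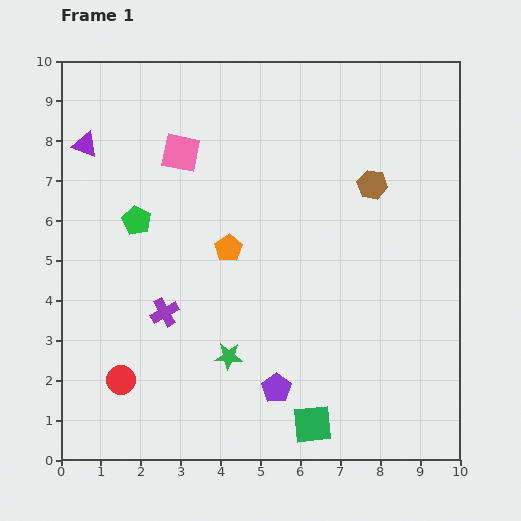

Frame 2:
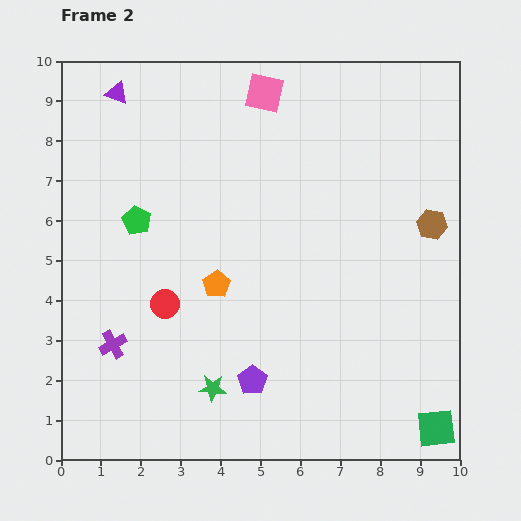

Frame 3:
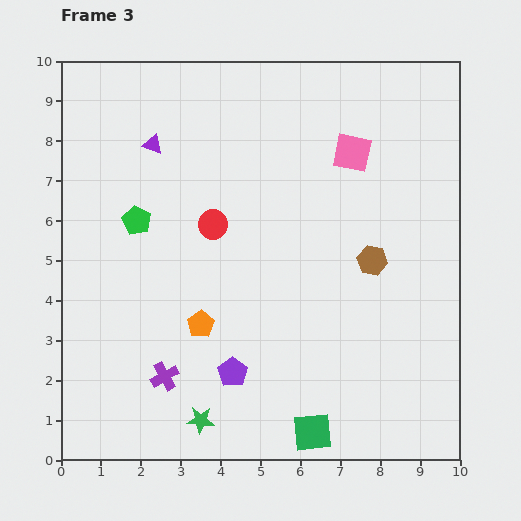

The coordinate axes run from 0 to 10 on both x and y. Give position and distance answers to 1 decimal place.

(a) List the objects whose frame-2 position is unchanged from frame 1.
the green pentagon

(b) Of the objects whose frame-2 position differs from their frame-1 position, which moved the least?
the purple pentagon

(moved 0.6)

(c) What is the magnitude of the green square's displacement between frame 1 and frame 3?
0.2

The green square moved from (6.3, 0.9) to (6.3, 0.7), a distance of √(0.0² + 0.2²) ≈ 0.2.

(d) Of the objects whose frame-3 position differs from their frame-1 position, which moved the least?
the green square

(moved 0.2)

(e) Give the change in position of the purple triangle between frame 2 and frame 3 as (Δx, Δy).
(0.9, -1.3)

The purple triangle was at (1.4, 9.2) in frame 2 and (2.3, 7.9) in frame 3.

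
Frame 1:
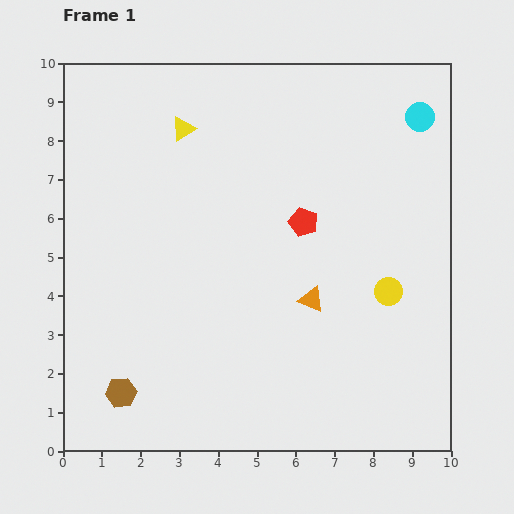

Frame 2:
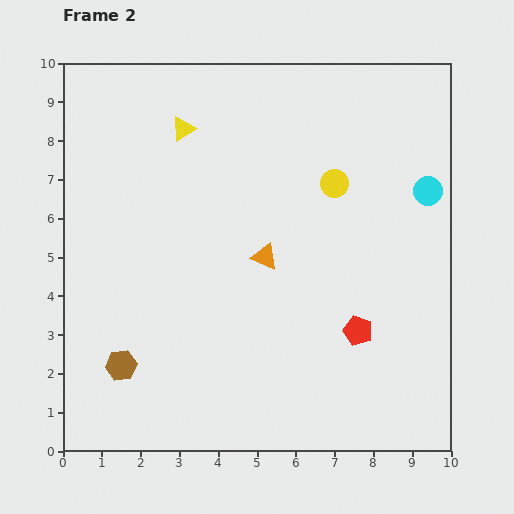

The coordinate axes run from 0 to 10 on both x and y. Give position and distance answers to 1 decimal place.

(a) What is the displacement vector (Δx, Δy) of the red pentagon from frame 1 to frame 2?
(1.4, -2.8)

The red pentagon was at (6.2, 5.9) in frame 1 and (7.6, 3.1) in frame 2.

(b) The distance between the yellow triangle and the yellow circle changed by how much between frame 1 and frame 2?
-2.7

Distance in frame 1: 6.8. Distance in frame 2: 4.1.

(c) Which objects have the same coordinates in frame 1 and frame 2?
the yellow triangle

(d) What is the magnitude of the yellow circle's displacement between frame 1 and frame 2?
3.1

The yellow circle moved from (8.4, 4.1) to (7.0, 6.9), a distance of √(1.4² + 2.8²) ≈ 3.1.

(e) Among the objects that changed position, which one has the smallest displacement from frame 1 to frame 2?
the brown hexagon

(moved 0.7)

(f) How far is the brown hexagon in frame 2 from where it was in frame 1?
0.7

The brown hexagon moved from (1.5, 1.5) to (1.5, 2.2), a distance of √(0.0² + 0.7²) ≈ 0.7.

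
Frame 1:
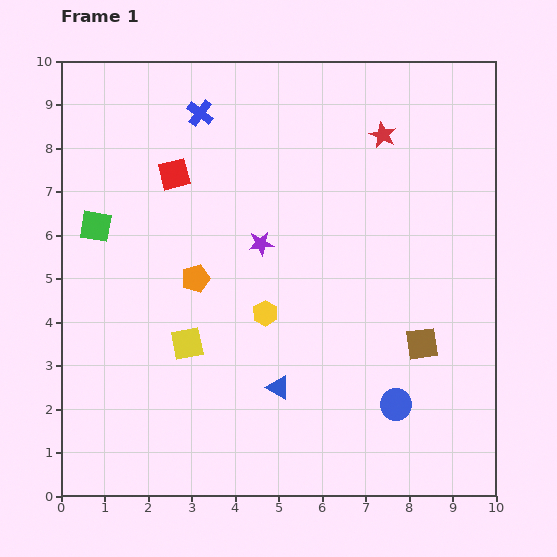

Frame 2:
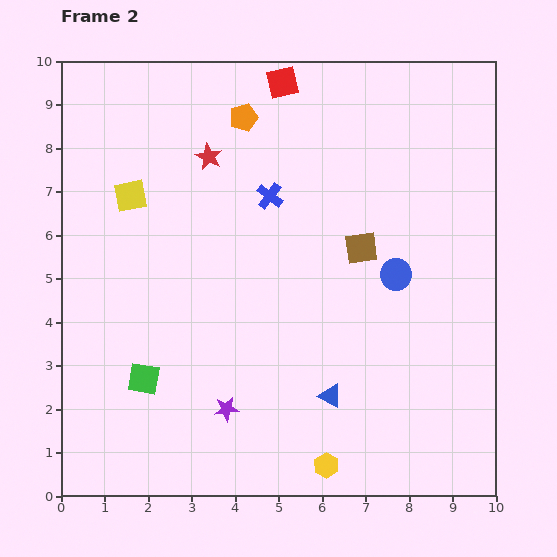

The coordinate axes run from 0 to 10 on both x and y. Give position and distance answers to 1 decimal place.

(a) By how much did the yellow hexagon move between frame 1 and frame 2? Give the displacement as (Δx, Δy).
(1.4, -3.5)

The yellow hexagon was at (4.7, 4.2) in frame 1 and (6.1, 0.7) in frame 2.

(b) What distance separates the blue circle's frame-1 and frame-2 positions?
3.0

The blue circle moved from (7.7, 2.1) to (7.7, 5.1), a distance of √(0.0² + 3.0²) ≈ 3.0.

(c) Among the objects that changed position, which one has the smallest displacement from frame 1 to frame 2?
the blue triangle

(moved 1.2)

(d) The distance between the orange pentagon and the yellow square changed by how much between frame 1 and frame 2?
+1.7

Distance in frame 1: 1.5. Distance in frame 2: 3.2.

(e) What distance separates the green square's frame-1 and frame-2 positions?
3.7

The green square moved from (0.8, 6.2) to (1.9, 2.7), a distance of √(1.1² + 3.5²) ≈ 3.7.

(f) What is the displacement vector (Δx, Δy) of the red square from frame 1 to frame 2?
(2.5, 2.1)

The red square was at (2.6, 7.4) in frame 1 and (5.1, 9.5) in frame 2.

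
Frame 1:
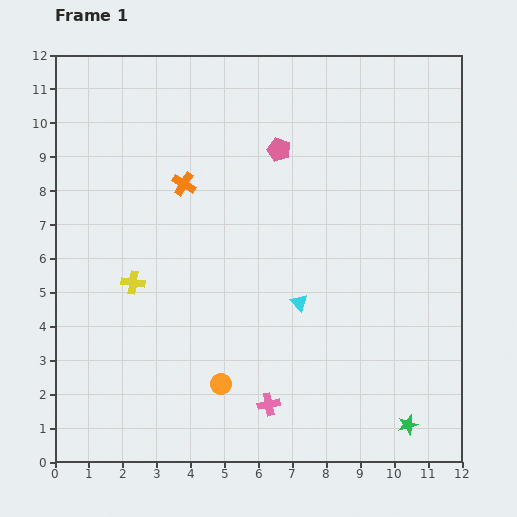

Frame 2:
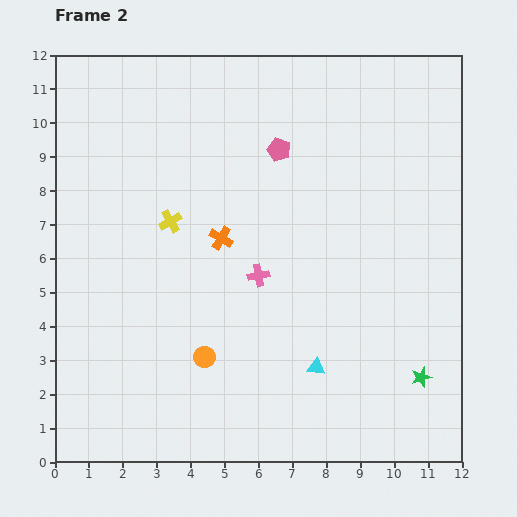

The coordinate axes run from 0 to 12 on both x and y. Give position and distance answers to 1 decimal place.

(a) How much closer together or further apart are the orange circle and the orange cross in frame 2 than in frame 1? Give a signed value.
-2.5

Distance in frame 1: 6.0. Distance in frame 2: 3.5.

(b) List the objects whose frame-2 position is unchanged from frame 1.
the pink pentagon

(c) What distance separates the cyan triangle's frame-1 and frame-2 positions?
2.0

The cyan triangle moved from (7.2, 4.7) to (7.7, 2.8), a distance of √(0.5² + 1.9²) ≈ 2.0.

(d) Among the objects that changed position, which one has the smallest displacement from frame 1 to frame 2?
the orange circle

(moved 0.9)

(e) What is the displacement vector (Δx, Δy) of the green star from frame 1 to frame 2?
(0.4, 1.4)

The green star was at (10.4, 1.1) in frame 1 and (10.8, 2.5) in frame 2.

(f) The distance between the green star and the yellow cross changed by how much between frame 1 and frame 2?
-0.4

Distance in frame 1: 9.1. Distance in frame 2: 8.7.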